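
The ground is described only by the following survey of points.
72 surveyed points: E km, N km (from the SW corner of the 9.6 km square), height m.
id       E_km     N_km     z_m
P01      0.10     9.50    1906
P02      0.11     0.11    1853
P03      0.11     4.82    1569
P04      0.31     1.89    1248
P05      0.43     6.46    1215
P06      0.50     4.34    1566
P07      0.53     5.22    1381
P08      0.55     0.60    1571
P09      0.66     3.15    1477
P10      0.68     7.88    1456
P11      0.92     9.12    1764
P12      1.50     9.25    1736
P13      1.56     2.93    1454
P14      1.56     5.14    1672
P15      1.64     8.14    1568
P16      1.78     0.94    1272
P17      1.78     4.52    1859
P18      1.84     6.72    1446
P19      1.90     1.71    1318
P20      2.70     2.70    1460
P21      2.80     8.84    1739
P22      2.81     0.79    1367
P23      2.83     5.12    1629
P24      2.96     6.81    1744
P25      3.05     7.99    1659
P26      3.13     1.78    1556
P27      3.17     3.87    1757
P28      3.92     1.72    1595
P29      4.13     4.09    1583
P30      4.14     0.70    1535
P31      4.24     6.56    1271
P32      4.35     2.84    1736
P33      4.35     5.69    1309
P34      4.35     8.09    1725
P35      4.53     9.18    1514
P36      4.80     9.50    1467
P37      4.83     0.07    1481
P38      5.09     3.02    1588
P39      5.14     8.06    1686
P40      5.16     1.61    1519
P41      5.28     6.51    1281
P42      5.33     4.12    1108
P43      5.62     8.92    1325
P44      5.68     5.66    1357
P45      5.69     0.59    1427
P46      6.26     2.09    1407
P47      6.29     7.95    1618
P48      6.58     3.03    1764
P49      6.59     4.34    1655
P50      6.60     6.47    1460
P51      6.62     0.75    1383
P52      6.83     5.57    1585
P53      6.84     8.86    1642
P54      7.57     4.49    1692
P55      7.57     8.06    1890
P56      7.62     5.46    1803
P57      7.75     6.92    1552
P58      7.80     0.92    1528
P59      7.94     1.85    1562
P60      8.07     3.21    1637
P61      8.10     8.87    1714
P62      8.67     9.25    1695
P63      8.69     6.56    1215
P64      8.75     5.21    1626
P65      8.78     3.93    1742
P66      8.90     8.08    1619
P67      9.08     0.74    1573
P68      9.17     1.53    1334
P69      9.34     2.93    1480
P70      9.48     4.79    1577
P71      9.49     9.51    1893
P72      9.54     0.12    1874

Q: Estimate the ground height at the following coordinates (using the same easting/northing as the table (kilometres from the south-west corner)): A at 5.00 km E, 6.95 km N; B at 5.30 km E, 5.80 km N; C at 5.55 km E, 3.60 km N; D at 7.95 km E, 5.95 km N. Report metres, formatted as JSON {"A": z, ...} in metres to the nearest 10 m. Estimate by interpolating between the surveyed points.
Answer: {"A": 1400, "B": 1390, "C": 1460, "D": 1620}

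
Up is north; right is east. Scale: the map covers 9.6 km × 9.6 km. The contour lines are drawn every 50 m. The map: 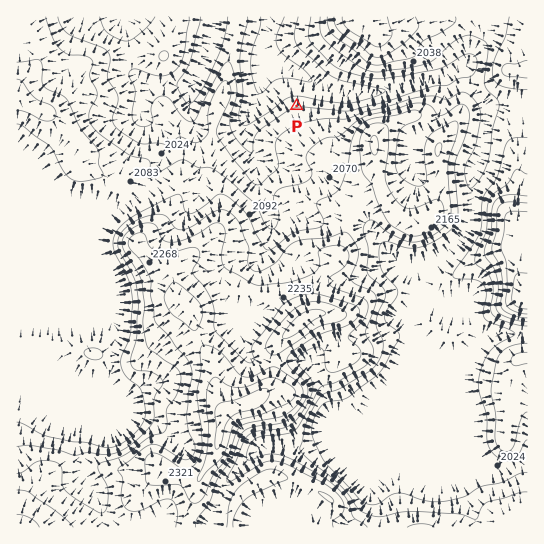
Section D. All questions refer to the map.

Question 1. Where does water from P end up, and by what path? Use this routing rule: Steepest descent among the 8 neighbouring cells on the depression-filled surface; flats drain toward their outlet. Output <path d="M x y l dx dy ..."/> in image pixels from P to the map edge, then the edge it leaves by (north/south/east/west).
<path d="M297 106l0-33-15-8-3 0 0-3-9-13 0-3-3-4 0-9 7-16"/>
exit: north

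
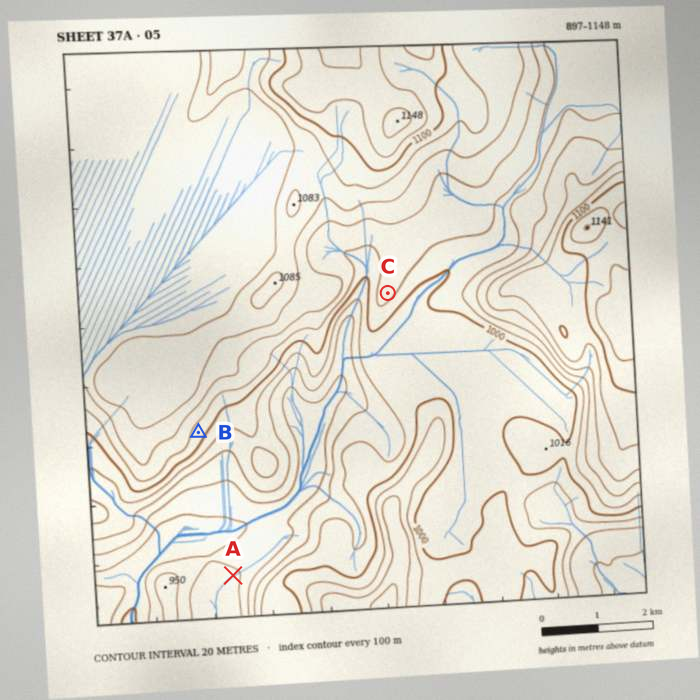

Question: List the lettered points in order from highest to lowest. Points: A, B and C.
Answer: C B A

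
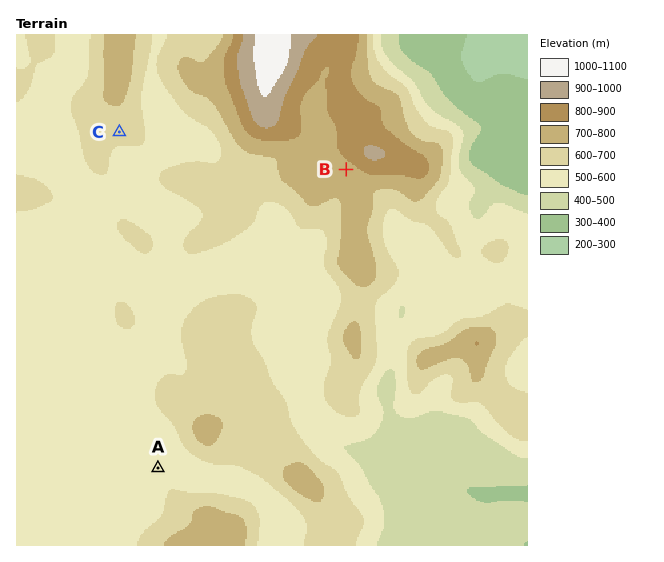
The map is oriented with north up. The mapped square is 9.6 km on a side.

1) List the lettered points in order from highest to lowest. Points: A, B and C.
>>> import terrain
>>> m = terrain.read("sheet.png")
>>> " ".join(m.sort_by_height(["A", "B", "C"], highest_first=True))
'B C A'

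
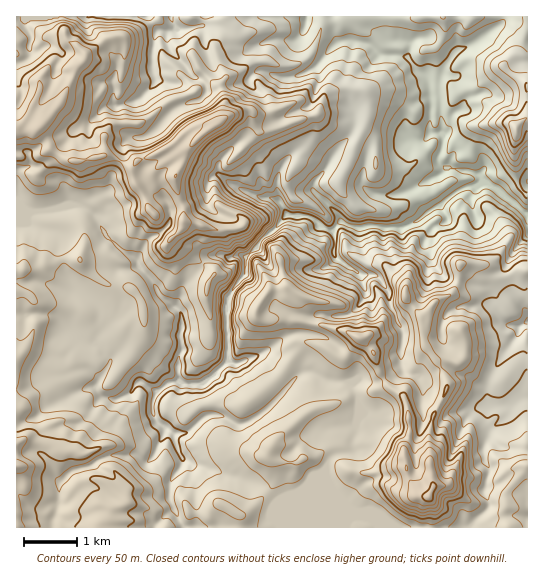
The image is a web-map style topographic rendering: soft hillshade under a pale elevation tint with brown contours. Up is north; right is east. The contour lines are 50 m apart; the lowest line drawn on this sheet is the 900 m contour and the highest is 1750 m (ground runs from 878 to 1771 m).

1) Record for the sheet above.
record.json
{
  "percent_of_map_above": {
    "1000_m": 94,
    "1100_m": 86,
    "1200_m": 76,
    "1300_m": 62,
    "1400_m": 32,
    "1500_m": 12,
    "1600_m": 3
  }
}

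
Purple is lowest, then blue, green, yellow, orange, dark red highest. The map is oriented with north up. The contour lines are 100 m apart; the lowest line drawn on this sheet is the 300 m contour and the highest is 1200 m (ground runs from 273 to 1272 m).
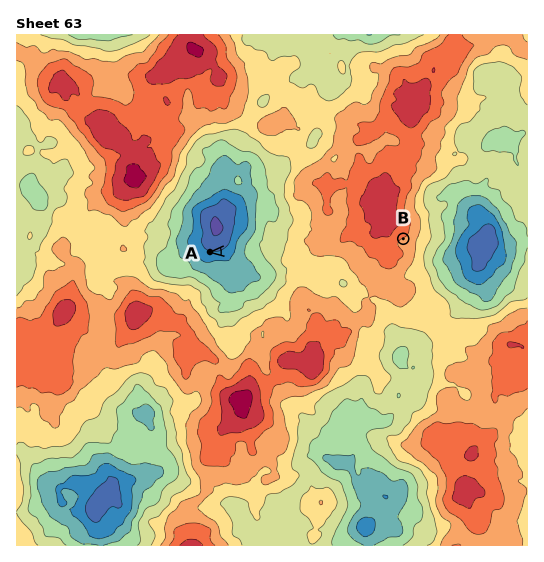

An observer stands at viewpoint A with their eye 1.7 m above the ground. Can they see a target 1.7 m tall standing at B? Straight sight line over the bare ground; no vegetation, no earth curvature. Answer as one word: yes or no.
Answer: no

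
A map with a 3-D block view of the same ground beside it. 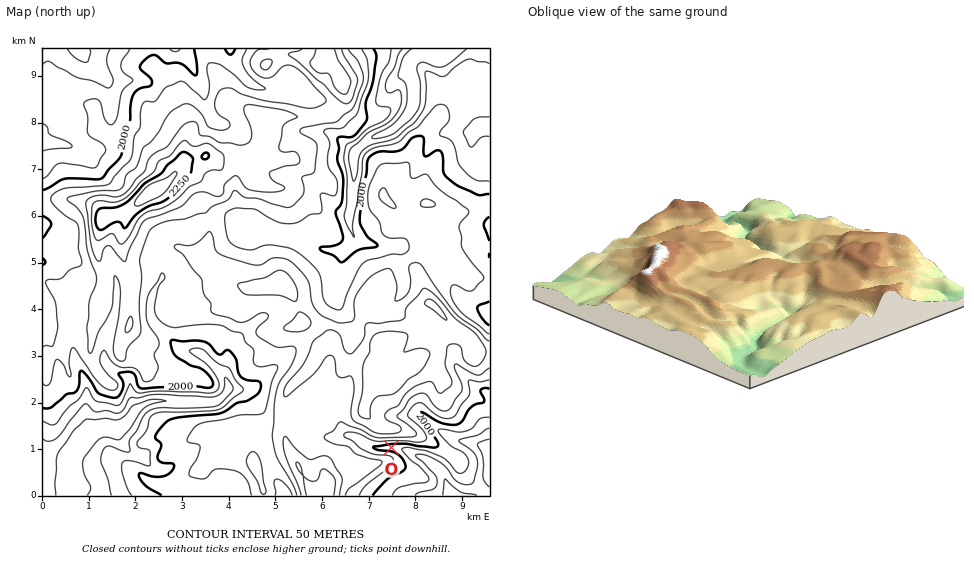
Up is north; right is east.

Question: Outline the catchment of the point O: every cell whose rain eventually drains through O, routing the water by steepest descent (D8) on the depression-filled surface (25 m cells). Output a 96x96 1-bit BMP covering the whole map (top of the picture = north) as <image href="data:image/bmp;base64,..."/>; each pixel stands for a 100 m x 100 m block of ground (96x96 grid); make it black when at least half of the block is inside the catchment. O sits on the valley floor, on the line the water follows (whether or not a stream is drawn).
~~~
<image width="96" height="96" href="data:image/bmp;base64,Qk2+BAAAAAAAAD4AAAAoAAAAYAAAAGAAAAABAAEAAAAAAIAEAAATCwAAEwsAAAIAAAAAAAAA////AAAAAAAAAAAAAAAAAAAAAAAAAAAAAAAAOAAAAAAAAAAAAAAAeAAAAAAAAAAAAAAA/gAAAAAAAAAAAAAA/4AAAAAAAAAAAAAB//AAAAAAAAAAAAAB//wAAAAAAAAAAAAD//+AAAAAAAAAAAAD///gAAAAAAAAAAAH///gAAAAAAAAAAAH///gAAAAAAAAAAAP///gAAAAAAAAAAAP///gAAAAAAAAAAAP///gAAAAAAAAAAAP///AAAAAAAAAAAAP//8AAAAAAAAAAAAP//wAAAAAAAAAAAAP//gAAAAAAAAAAAAP//gAAAAAAAAAAAAP//gAAAAAAAAAAAAP//gAAAAAAAAAAAAP//wAAAAAAAAAAAAH//wAAAAAAAAAAAAH//wAAAAAAAAAAAAD//wAAAAAAAAAAAAB//wAAAAAAAAAAAAA//wAAAAAAAAAAAAAf/wAAAAAAAAAAAAAP4AAAAAAAAAAAAAAPwAAAAAAAAAAAAAAHwAAAAAAAAAAAAAADgAAAAAAAAAAAAAABAAAAAAAAAAAAAAAAAAAAAAAAAAAAAAAAAAAAAAAAAAAAAAAAAAAAAAAAAAAAAAAAAAAAAAAAAAAAAAAAAAAAAAAAAAAAAAAAAAAAAAAAAAAAAAAAAAAAAAAAAAAAAAAAAAAAAAAAAAAAAAAAAAAAAAAAAAAAAAAAAAAAAAAAAAAAAAAAAAAAAAAAAAAAAAAAAAAAAAAAAAAAAAAAAAAAAAAAAAAAAAAAAAAAAAAAAAAAAAAAAAAAAAAAAAAAAAAAAAAAAAAAAAAAAAAAAAAAAAAAAAAAAAAAAAAAAAAAAAAAAAAAAAAAAAAAAAAAAAAAAAAAAAAAAAAAAAAAAAAAAAAAAAAAAAAAAAAAAAAAAAAAAAAAAAAAAAAAAAAAAAAAAAAAAAAAAAAAAAAAAAAAAAAAAAAAAAAAAAAAAAAAAAAAAAAAAAAAAAAAAAAAAAAAAAAAAAAAAAAAAAAAAAAAAAAAAAAAAAAAAAAAAAAAAAAAAAAAAAAAAAAAAAAAAAAAAAAAAAAAAAAAAAAAAAAAAAAAAAAAAAAAAAAAAAAAAAAAAAAAAAAAAAAAAAAAAAAAAAAAAAAAAAAAAAAAAAAAAAAAAAAAAAAAAAAAAAAAAAAAAAAAAAAAAAAAAAAAAAAAAAAAAAAAAAAAAAAAAAAAAAAAAAAAAAAAAAAAAAAAAAAAAAAAAAAAAAAAAAAAAAAAAAAAAAAAAAAAAAAAAAAAAAAAAAAAAAAAAAAAAAAAAAAAAAAAAAAAAAAAAAAAAAAAAAAAAAAAAAAAAAAAAAAAAAAAAAAAAAAAAAAAAAAAAAAAAAAAAAAAAAAAAAAAAAAAAAAAAAAAAAAAAAAAAAAAAAAAAAAAAAAAAAAAAAAAAAAAAAAAAAAAAAAAAAAAAAAAAAAAAAAAAAAAAAAAAAAAAAAAAAAAAAAAAAAAAAAAAAAAAAAAAAAAAAAAAAAAAAAAAAAAAAAAAAAAAAAAAAAAAAAAAAAAAAAAAAAAAAAAAAAAAAAAAAAAAA="/>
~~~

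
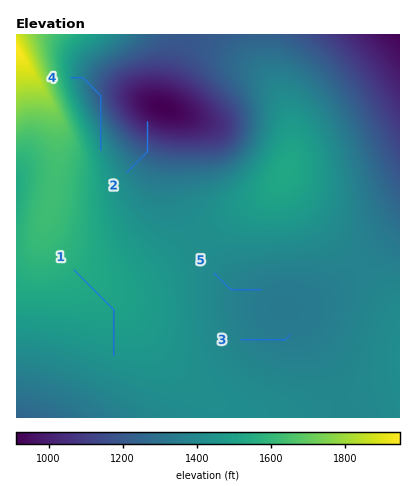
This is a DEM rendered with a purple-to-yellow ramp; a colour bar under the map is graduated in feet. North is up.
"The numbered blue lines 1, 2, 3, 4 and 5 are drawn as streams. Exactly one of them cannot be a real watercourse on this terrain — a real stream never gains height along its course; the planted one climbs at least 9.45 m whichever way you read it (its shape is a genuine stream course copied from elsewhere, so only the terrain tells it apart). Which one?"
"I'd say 4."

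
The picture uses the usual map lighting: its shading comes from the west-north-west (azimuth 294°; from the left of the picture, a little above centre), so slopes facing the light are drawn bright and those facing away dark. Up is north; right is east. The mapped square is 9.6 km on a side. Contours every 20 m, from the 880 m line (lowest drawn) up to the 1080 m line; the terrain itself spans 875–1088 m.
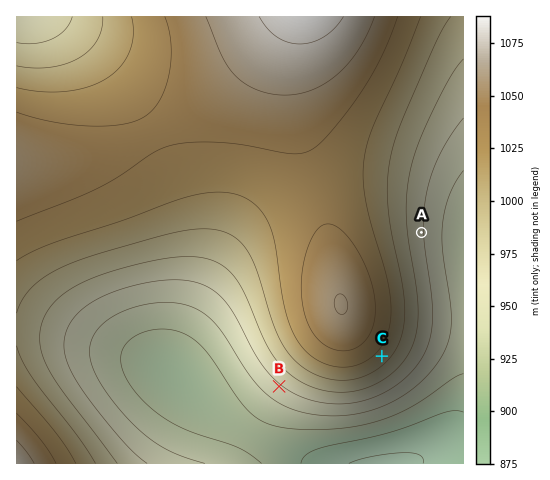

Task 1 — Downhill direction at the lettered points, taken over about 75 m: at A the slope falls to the E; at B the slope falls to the SW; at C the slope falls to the SE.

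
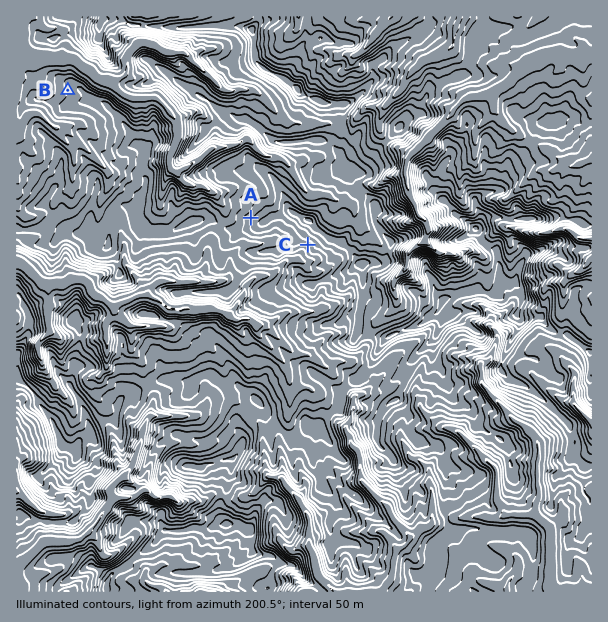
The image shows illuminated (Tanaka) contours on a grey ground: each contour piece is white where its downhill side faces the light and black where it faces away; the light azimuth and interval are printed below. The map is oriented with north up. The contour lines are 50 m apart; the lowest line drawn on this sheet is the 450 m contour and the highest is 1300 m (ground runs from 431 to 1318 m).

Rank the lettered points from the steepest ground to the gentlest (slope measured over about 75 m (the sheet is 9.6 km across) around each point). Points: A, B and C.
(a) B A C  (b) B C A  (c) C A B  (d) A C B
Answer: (c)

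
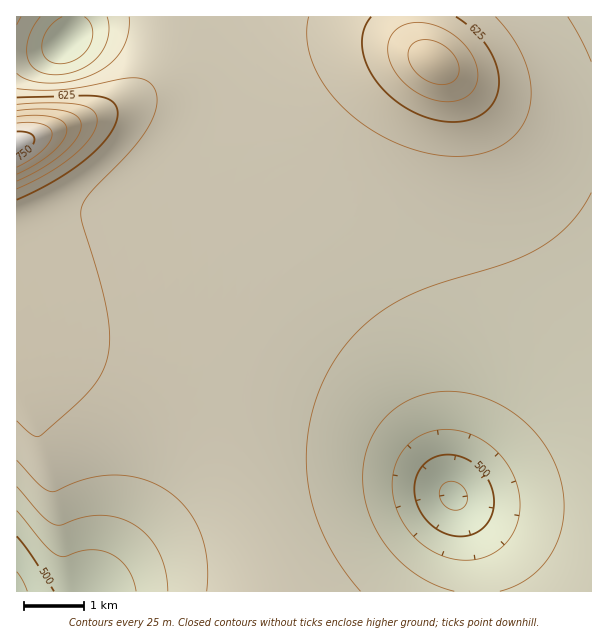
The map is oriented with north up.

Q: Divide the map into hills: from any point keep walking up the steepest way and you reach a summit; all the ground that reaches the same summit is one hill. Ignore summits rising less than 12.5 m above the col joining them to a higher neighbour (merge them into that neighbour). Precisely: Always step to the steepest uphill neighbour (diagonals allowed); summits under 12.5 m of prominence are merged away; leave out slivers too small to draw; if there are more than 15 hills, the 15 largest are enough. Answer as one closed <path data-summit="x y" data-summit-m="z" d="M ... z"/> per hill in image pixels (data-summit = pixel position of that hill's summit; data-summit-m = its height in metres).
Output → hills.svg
<path data-summit="17 144" data-summit-m="765" d="M207 16l-133 0-2 17-4 6-6 5-18 6-28 3 0 538 575 1 0-88-93 1-28-3-18-7-10-25-22-90-18-45-12-21-23-32-73-82-41-56-15-30-12-45z"/><path data-summit="434 62" data-summit-m="693" d="M591 16l-383 1 18 52 12 45 15 30 41 56 73 82 23 32 12 21 18 45 25 99 7 16 12 5 34 5 94-2z"/><path data-summit="17 17" data-summit-m="579" d="M72 16l-55 0-1 35 28-1 18-6 6-5 4-6z"/>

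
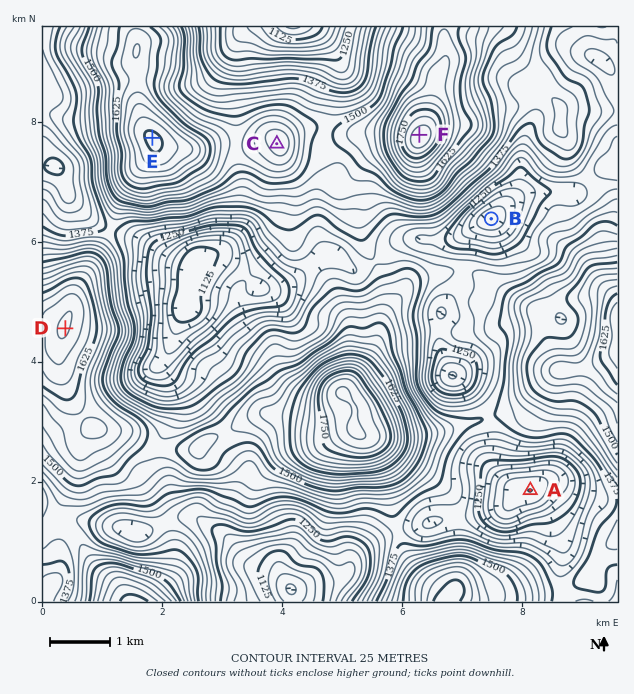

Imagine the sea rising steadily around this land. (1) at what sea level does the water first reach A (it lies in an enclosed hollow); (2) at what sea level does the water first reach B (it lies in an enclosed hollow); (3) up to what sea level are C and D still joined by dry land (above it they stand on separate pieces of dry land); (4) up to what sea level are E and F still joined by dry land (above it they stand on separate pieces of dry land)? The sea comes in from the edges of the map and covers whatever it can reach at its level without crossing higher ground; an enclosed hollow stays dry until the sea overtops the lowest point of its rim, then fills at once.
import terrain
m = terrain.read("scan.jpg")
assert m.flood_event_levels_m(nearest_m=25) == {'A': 1350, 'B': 1275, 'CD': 1375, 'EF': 1500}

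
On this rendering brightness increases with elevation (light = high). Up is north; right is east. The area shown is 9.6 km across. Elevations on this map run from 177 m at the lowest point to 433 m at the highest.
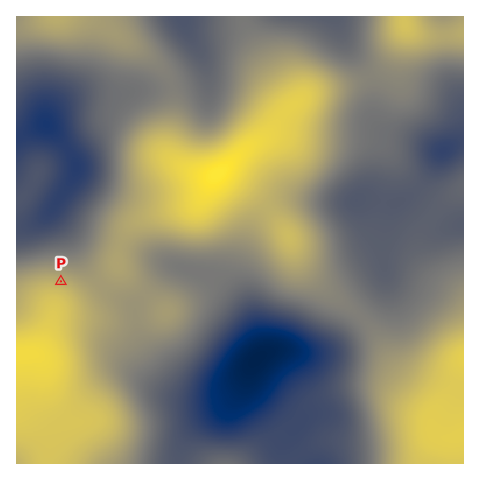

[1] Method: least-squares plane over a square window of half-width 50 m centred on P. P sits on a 6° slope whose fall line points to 16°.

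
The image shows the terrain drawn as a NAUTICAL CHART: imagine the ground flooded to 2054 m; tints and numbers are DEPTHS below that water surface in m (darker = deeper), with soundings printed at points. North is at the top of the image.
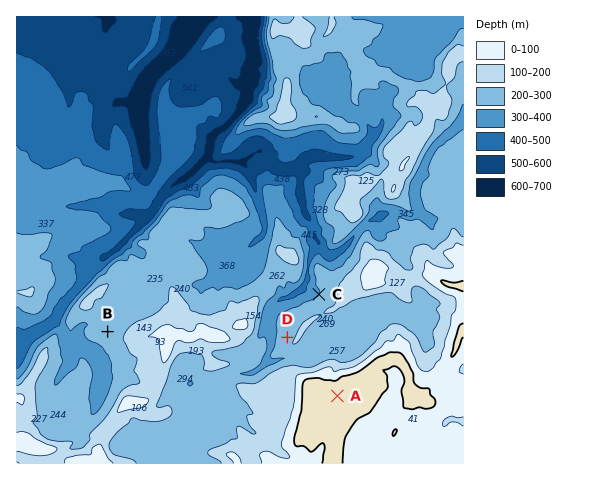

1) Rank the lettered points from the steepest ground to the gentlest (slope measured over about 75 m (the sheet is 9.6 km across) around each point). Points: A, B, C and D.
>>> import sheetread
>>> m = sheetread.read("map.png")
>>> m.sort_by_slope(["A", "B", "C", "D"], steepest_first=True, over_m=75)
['C', 'D', 'B', 'A']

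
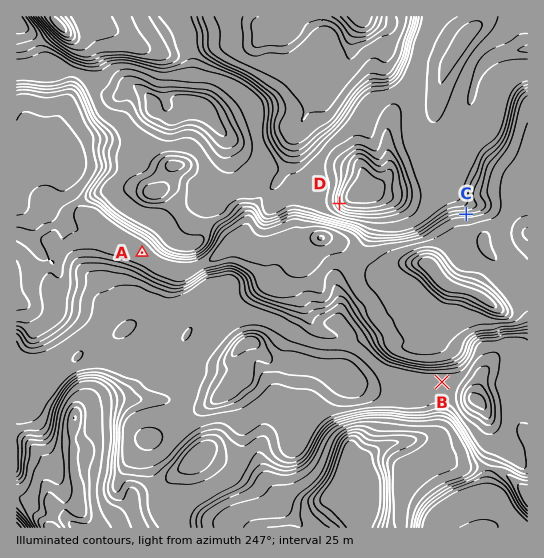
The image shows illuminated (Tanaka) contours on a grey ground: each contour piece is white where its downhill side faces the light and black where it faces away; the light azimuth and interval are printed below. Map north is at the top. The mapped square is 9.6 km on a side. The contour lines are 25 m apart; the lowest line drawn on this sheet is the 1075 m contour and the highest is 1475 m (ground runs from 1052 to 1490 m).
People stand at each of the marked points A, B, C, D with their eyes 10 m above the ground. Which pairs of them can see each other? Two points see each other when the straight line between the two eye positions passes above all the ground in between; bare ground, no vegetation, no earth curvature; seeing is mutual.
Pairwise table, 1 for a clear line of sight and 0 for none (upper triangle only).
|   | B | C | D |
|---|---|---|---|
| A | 0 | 0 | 0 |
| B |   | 1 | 1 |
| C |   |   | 0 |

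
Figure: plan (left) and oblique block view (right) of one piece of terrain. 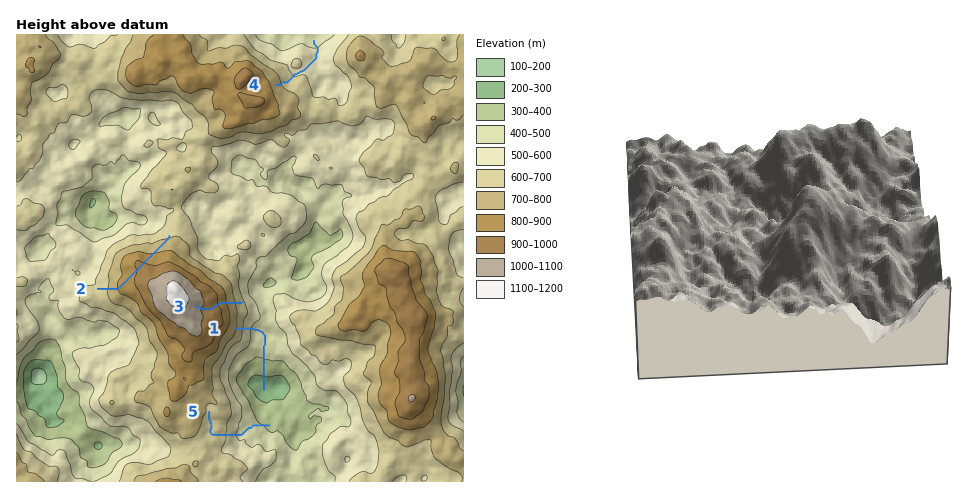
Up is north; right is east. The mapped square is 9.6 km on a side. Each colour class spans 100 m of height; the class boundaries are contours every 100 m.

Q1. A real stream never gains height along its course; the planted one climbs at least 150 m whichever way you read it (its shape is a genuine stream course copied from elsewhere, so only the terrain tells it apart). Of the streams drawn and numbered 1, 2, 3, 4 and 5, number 2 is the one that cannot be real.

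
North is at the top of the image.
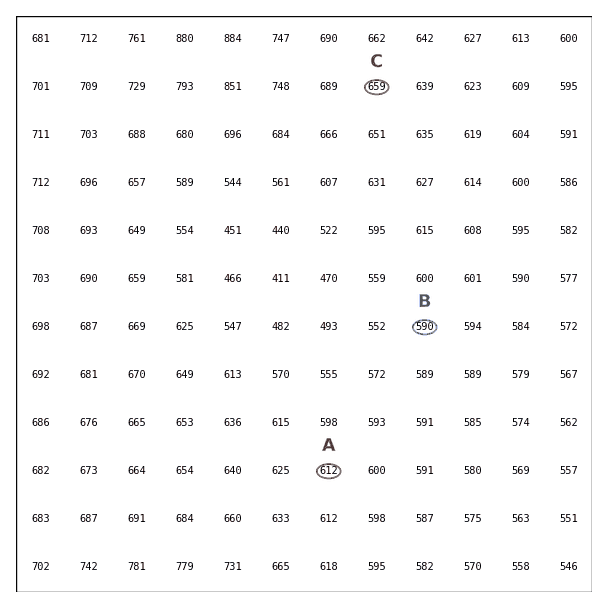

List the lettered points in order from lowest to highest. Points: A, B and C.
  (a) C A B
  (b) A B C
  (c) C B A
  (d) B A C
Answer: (d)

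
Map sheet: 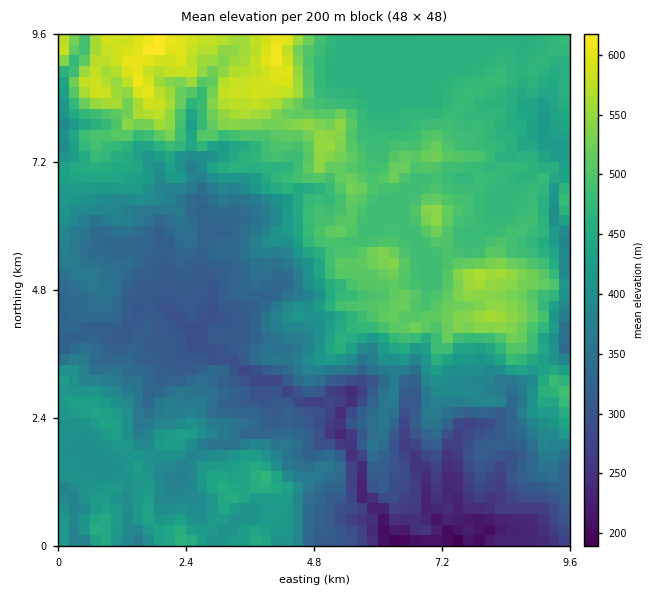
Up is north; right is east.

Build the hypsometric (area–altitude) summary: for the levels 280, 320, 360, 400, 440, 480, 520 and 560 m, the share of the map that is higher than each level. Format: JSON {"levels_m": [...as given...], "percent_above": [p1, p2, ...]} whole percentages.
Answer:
{"levels_m": [280, 320, 360, 400, 440, 480, 520, 560], "percent_above": [94, 83, 68, 58, 44, 26, 11, 5]}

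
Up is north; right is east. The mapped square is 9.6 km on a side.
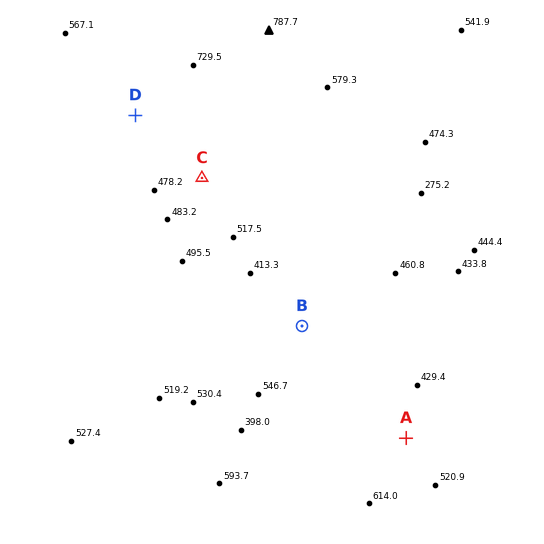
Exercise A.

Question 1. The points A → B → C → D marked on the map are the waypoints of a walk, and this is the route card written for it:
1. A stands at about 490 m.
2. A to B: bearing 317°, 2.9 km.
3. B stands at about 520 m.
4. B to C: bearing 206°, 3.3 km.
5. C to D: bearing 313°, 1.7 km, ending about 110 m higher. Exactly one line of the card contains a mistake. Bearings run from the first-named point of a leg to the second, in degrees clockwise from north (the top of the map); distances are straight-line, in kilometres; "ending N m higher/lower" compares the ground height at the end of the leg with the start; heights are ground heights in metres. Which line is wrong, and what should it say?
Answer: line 4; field bearing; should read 326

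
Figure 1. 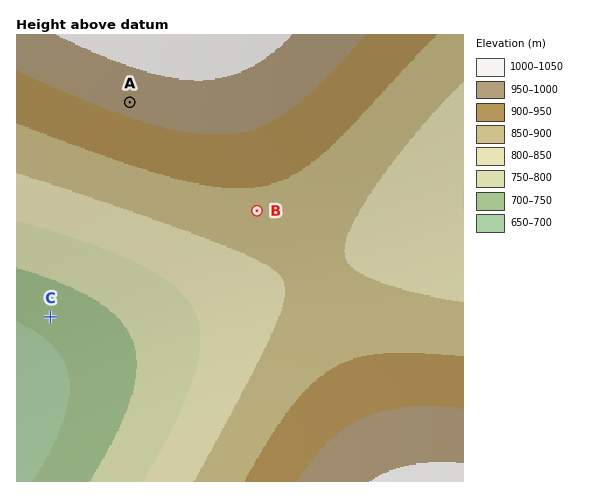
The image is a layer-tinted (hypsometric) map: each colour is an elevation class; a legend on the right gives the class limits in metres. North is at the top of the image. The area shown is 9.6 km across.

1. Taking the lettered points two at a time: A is higher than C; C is lower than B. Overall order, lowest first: C B A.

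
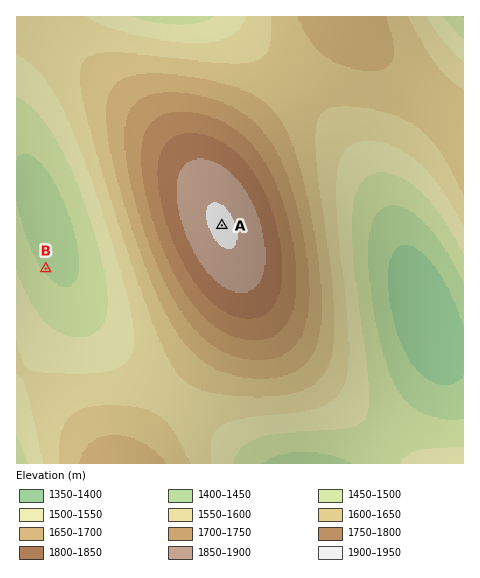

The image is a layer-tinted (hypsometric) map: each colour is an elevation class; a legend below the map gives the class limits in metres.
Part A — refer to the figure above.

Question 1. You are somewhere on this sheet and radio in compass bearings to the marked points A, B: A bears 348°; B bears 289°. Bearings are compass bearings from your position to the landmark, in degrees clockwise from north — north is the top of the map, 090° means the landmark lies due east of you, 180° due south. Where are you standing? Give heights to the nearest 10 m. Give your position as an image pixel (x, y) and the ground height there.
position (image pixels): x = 246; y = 337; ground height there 1760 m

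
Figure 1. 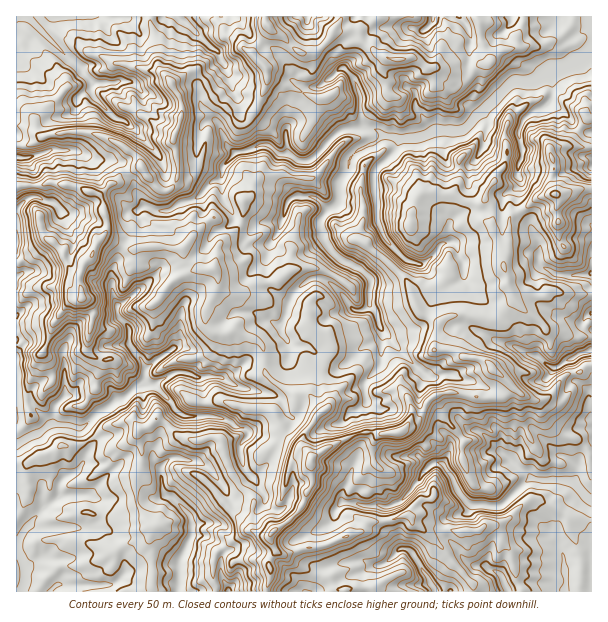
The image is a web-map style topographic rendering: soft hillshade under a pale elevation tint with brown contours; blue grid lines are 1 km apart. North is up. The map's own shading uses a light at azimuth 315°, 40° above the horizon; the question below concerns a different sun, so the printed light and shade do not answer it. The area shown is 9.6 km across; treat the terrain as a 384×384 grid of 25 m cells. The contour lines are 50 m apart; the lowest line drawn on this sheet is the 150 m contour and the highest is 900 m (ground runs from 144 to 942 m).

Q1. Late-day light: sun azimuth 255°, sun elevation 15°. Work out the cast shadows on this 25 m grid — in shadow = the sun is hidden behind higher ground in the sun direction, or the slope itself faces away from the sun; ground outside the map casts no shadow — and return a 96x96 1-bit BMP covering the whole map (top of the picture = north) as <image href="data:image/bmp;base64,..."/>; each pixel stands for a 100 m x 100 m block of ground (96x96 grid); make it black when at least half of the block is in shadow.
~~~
<image width="96" height="96" href="data:image/bmp;base64,Qk2+BAAAAAAAAD4AAAAoAAAAYAAAAGAAAAABAAEAAAAAAIAEAAATCwAAEwsAAAIAAAAAAAAA////AAAAAAAAAADgMDwAAPwBxwAAAAHwcD8AAfwD74AAAAHwYD/AADwfyAAAAAHwaB/AAHg/zgAAAEHwYD/wOHg/HwAAAAHwQB/wBvB+HwAAAAHwAA8AB+DgHwAAAAB4AB8AB8HAH4AAAAB4AB/AgwGCP4AAAAA8AB/gggYCf4AAAAA8AB/wPA4AfwAAAAA8AAf8AB/7/wAAAAA8ABP+GD/z3gAAAAD8AAH//g//zAAAAABwAID//wP/ABAQAAfgAMz/w4P8wAAQAAGAIcR/xcPw8oASAAGAYYR/wePh+gACAAOAxwR/wPPv/gABAAOBxwR/4fvP/gAAAAeHjgA/5/+f/AAAAAecDgB/7/+f8BgAAAYAHgB/7/+f8OAAAAYAHAB/7/+/8eAAAAQAHgDn7G+f4cEA4AAAPwDxwH2fg4MA4AAAPwD8AH8/lg8AAAA8/gB+CH/9BA0IAAh/+Aw/CD/zAA4YCAz/gAwfiD/6AI82HAz4ABgP4D/wAB8GDw3gABgP8DfAIF8HA4HCHgAH8HIAB/8Dg6GOPgAD4HhgD/8Dg7gOfAAB4PzwH/8Dg3wfYAAA8PwAP/8DgHwIAAAIeHgAf/kDgH4AAAAMGHAA//wDgH8AAAAEGMAB//4HhP+AAAADGYAP//8Hj/jAABADmwA///8Hz/DgADgHjAIP/3MDz/DwAHgHnAACAAMDz/DwAHgHvAAAAG8Bh/hwAMAHPAAAAP8Bh/BwAYAH+AAAAf8Ah/BwAAgf+AAAA+cAB+BwABw38AAABwcAD/DwABwP8AAADAcAH/hwADwfcAAAEAAAH/wgAA4++AAAGh8AH/4APAc9+AAAPv8AH/4APgED+HgAP/8AH+AAPwAP8PhgP+MAD+MAf8E/wfhgP4MAh+AAP8H/g/jgPwcAx+AEP+H+D8zAPw8Ax/AHP+H8Hw7APw8Dw/gDv+P4HwcAPx8DwfwD33H4PgAAPh8Pwf4B53nwPBEAvh8Pgf8Au7n2PDAAvB8Pwf/Cezn8PAAAgD8Pwf/jeDz+PAAAgD+fgf/wcz3+PAAAgB/MA/5wYP/+PAAB0A/AA/w2YP+eOAAh8AMAH/i/4P4eeAAweD9g/nHf4AA/OAMw+B/y/gPf8AA/Oh84/D/kfAff8GffuB+4eD/lAAff+H/PvD+4PD8BgA/f/n/vzn8cPH8AAB+f//zn5iIePH8AAD8f/+jz4gAOPH8AAP4/8Yx94AAGPH8AA/4f8Rx/8AACeP8AP/wf8Zw/gAAAPPwNJ/Af8Pg/gJAAPjgBx8AP4OADwDAwP4EB5wQP4PADwHB4P8EB7g0P+HADwPD4F4EA/Ewf+HAD4PD+CIFg+Jwf+Djj4/A7AAEAfhA/+DhzweAbwAAAfgA/+D47w8AL4AAA+AB/+D4/g4AB8AAB8AD7+D4/AAHh8AABwAD78Hw/ABvx/AADgAj74Pg4Aj+w/AAHAwhDwOEYB78wBAAEAwhPggOAD/wzDwAAAwjuAgfAL/gzj4AAAgD8AB/gO/gzz4AAAAH4AD/iIfzg54AAAAHwAD/jgBzB94A="/>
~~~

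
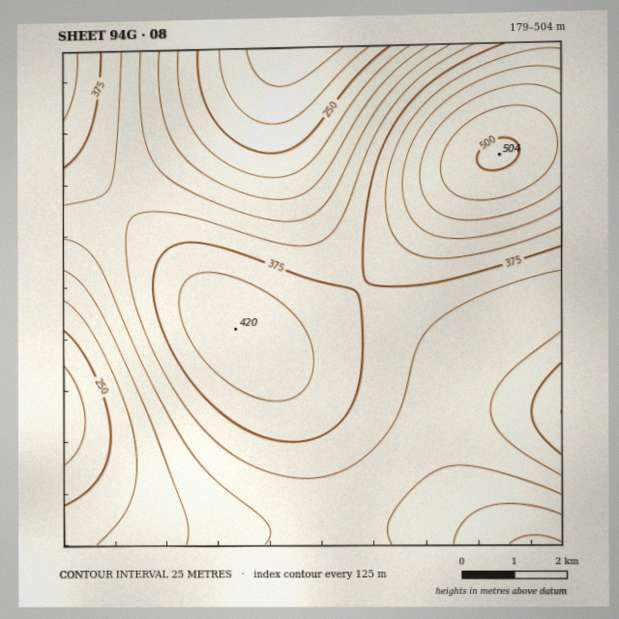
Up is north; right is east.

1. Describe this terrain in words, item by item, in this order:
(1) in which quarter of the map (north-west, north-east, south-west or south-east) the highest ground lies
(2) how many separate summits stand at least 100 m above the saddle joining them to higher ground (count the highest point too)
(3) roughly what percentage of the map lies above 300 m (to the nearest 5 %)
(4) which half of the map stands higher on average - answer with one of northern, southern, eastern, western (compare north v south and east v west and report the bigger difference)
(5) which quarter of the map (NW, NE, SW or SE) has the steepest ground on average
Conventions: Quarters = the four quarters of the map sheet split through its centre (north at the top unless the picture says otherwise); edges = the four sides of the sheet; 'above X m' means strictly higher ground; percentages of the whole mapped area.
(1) Look to the north-east quarter for the highest ground.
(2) Counting only tops that stand 100 m proud, the map has 1 summit.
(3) Ground above 300 m makes up about 80 % of the sheet.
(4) On average the eastern half of the map is the higher ground.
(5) Slopes are steepest in the north-east quarter.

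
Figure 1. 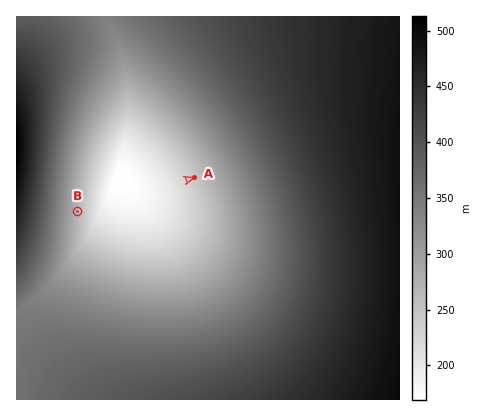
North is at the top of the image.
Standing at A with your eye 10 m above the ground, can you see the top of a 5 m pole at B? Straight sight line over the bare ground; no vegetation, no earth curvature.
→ yes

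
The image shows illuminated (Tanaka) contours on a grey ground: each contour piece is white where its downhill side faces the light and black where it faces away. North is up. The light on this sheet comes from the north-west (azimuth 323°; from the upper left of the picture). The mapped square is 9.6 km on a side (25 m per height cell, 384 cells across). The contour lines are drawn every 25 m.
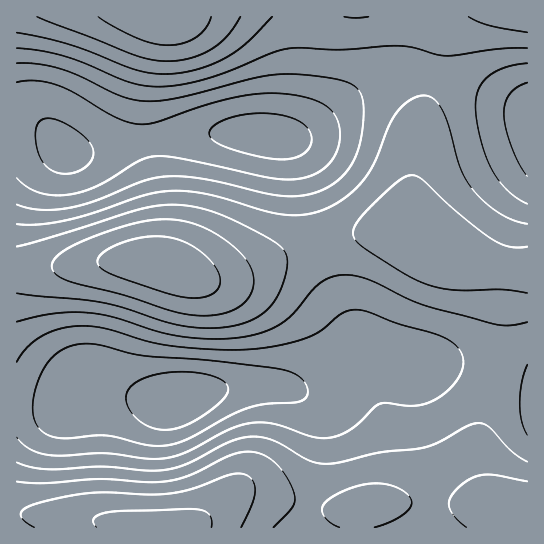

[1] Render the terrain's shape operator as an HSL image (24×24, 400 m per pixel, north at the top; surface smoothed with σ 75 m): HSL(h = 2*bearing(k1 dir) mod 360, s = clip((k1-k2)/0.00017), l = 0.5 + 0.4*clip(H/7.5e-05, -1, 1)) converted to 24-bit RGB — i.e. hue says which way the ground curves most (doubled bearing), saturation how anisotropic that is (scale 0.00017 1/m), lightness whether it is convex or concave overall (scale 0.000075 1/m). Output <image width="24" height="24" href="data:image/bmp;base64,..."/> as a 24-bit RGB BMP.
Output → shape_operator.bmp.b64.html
<image width="24" height="24" href="data:image/bmp;base64,Qk32BgAAAAAAADYAAAAoAAAAGAAAABgAAAABABgAAAAAAMAGAAATCwAAEwsAAAAAAAAAAAAAzNT/zNP/zNT/zNr/zN//zd/+0NT749L5+M758avhzn7JU1GqMmGpOWTHgn/OwrDaxLfbl5nQaH7HVWjAaGe/jobNpKbkvMT3lcr4o8D6wcz309r1wtLvlK/ndG7kvm3t/JDw/bfk7bXcn5DMQIPWJX7jYYTarKbazb3gt6bYgXTOWlbEZnC6hqnDltHbl9juKsmtO5yrZo6ioKuEk618XZOOPD+DdCys617m+9Dt9dbr5trvd5LgIWriNmTIf3yzvZq8vY++mGu4eliwdnWhg7WTcNKJRtqRGlokFzIbPkskj48lnKYhTWknHDIpICtBfE+Z4rjN8tnh8Nvqp4bRQjWjQTpydVhdn39doHVmkWKJhl2UmHuKqrt+i9NYObMmJT8bEyIRIywTeX8Yo6wQU2sVDyYNDiUYHUEjpLhK5cSQ5ZmJyDtscCdbTik7aVM3l5Q8jJRNb3RgcGF8m3d6yLWA19hkhakwUVc7HSslJT0meYUyv7Qih4UbHCcMDykKEC4FKEIAoaQAuncAgigOVRUcWCgng3Y+ka9EbaBNUXliVWNwjm5wy6B74LR4wZxKfGBXNkZNMk5LbnVHtH8xolgZOycNJSkKHTECIDMAKTMAREMASTcKUTgicWdIh6Zjjbpya6ZiTnJjRVdacGhawZJg4qh10I9lnGRPT0JDLjs0T0oxh0UioiYLdxoJNyALJisIHjIBJkUANFoDN2EXMnU1TaFsdraDlLKGk5ZsXldNPkE4VVk7qpg/26pX15Rcrlg1XDgvKyQcKCEVTSsXiCMVrRocqDs4l5BWUrNAKMguIsJCIrZhJbZ7NbuGW6l3mI9mj05EZzUxSDsrTVgtgJMzzro61ZBDvjMxiCk2TiQoNichRzkteE9Hq3KEv6nIx9LfyeXqsOjqg+PhT9jPMb2nOI1yR2hJbEc7fisofDApblU5XXg+Y5c/pK9Mv3hL0Viv2ka8yD/IfEynVmelb6C+oMrb1uny1+n01ub11uP1qr3ldpDHU3CXRVNeRDc5Ui4wdzQ3mFJLnJRwbqp6ZLCJdKGYsHGjsoLt06T62r39zsH8vcL6wdj50ez50/D41uz11OHxtrXkrI7XqGbJmkavdj6CXjlnZERthGOMlZ2rrcfFo9LThL3SbZDPem3YhYv6zsr/1cz/1cz/0Mz/z9P80+D41ebyudDgoKfLn4PDrmbLu1XVuknZoz7VfT/JYlfAgpzHrtDZxeLluNnkjrjfY5DjXXvuS6Hvd6X2rLT61c/83dH64NX24drxzMXhsqfKnom5km25kV7Hm13aqGTpq2vvoXXqk4nfo7ratNzet97bps3UgavLVpbQP5ngJaeSJ6GaPYidYmOlvIO+0p/A16/G0a3HxZ3HqojAi3TAcmPIb1rWhFrjoWXqtHzmuZnXrrDHpcauksCYgq6Pb5+UU6CYN6aUIl8qEjUXESQPKTUYbW4or6A4wathup+EspCbqYmwjXmuaGCsVEmoYTymjTq1xE/AxnibxqCNxcSAn7hnfaFZaItYVIZOOX49QVAvGiESGyMQHigLNEcKZo8LhLUWjrEvlJxJjn1VgmNTa0tHTzY+Pyg3Tio9gThGwl5J1qJu1cBzu8FihaJVa4pVaINTYHRHYEJJQSsxLSYeMTkZRmYRWpEEXZUAU3gGTFwNUE8RTD4SPCsQJhsNIhsRIx4VW08xspJK1rt+28mTyMKGlqZxbYxlbHtlcWJbazteZDFZXDdNZ1c/go0riaMQb4cBP0wAKzIBLjADLioFKyQIJyIMISMQIDMZM2kubLBOwcyN2tCoz76drqaEgYlubG5kaVFfSCkzUCk5YDM/ek49oHcytY4an4ULamMHNzsHJCsIKC8NOkAZQ0wnM1ctJm04I5JGM7pMhcJszMiO0K2IvY5rknBTZFFDTTQzKhoUMCAZSTMlb1AwnWgxxXUr0H8pto4zg5A9QHs4NnhRQH5uTomBUJR+PJ9qJ6JSJaA9TaY4s7pLzJJPzmw6oE4vYzYmOiIaQCIhPzEoUEw1b21GlYVcs5F/yKahy7i1rMTEer/IRbDQNZXNTYa+bJCrap+LRpdULoMxO3ordYk3rYA5xlQuszAmgyMmViAjjkihZ1acYXqnb6C5jLbMt8ne3ODv3d3u3N7vsMLjYpnZMHXSPWDAbGivmYSgj5R4WodVP3pAT3hEh3pVsUxQx0BtxjeIsT2fppnyqav4usb6xtr7zuT9z+P80tv52tb15tjz0bvke3LEPFarN1CiV1KypYO6upi8lZKqbJqkV5GcYnWVmGyqv3TIwIHbsYzo"/>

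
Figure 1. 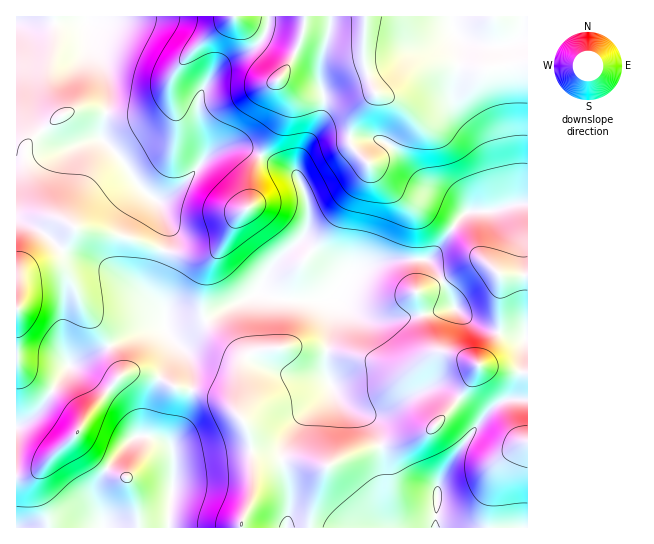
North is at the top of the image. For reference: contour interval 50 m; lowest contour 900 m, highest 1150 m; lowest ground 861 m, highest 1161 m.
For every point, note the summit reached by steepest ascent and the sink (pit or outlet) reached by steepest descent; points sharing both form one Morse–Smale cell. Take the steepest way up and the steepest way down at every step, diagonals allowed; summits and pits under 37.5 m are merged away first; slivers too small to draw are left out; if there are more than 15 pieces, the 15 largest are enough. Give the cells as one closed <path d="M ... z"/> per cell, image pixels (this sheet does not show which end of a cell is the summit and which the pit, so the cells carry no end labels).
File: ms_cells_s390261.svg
<path d="M527 16l-222 1-5 26-11 22-10 14 0 6 6 16-1 12-23 42 26 13 12 10 9 27 0 21-5 12-30 27-13 25-23 16 0 19 4 17 6 11 8 8 28 12 15 3 20 0 9 4-2-22 8-43-2-18 24 16 18 7 38-3 44-10-8-20-19-28 11-10 26-36 6-2 23 0 20-7 14-1z"/><path d="M527 204l-13 0-20 7-23 0-6 2-26 36-11 10 19 28 7 21-43 9-38 3-18-7-21-16-3 1 2 7 0 10-8 43 2 19 9 18 11 12 18 9 8 9 8 20 25-4 24-10 27-30 22-36 49 8z"/><path d="M241 301l-14 6-33 20-16 5-10 1 4 6 13 12 7 15 0 24-3 12-6 20-11 20 1 43-4 24 1 19 71 0 11-30 3-27 8-7 14-4 25 0 25 7 27-14 27-7-8-21-8-9-18-9-11-12-5-12-6-6-42-4-24-9-12-11-6-11-4-17 0-19z"/><path d="M165 327l-10 0-20 6-64 31-28 42-14 14-13 7 1 101 85 0 1-5-7-20 0-14 13-24 18-22 10-7 10 0 19 7 6 6 0-7 11-20 6-20 3-12 0-24-7-15-13-12z"/><path d="M267 16l-180 1 2 24 15 25 4 13 0 26-7 33 20 21 18 27 16 14 10-1 16-12 23-28 1-14-6-23 1-27 11-18 10-12 26-13 14-11 7-15z"/><path d="M78 228l-6 3-13 21-28 15-11 11-1 25-3 6 1 118 12-7 14-14 28-42 64-31 20-6 10-1-1-13-12-18 0-14 11-31-36-13z"/><path d="M17 56l0 252 4-33 10-8 28-15 16-24 52 9 36 14 4-12 0-16-7-18-21-19-18-27-16-18-7-2-25 8-11 0-9-6-13-12-9-18-6-32z"/><path d="M262 156l-6 9-4 13-1 25-16 18-11 21-9 10-10 4-14 0-28-5-11 30 0 14 12 18 1 14 4 5 9 0 16-5 33-20 28-12 5-5 13-25 32-31 3-8 0-21-9-27-12-10z"/><path d="M86 16l-70 1 0 38 9 24 6 32 9 18 13 12 9 6 11 0 18-7 12-1-2-6 7-28 0-26-4-13-15-25z"/><path d="M381 447l-27 6-27 14-25-7-25 0-14 4-8 7-3 27-11 24 0 5 161 1-9-6-6-13-3-14 0-30z"/><path d="M517 399l-12 1-12 7-46 60-10 20 0 41 91-1 0-126z"/><path d="M482 365l-5 2-20 34-27 30-24 10-25 5 4 57 6 15 6 7 6 3 32 0 2-41 6-13 12-19 38-48 12-7 23-1 0-25-2-2z"/><path d="M305 16l-36 0-1 10-7 15-14 11-26 13-10 12-12 22 0 23 6 23 1 12 11-6 17-4 9 1 18 7 23-42 1-12-6-16 0-6 10-14 11-22 4-13z"/><path d="M234 147l-17 4-10 5-26 31-16 12-8 2 10 22-2 28 26 5 14 0 10-4 9-10 11-21 14-15 3-28 8-23-13-6z"/><path d="M147 436l-10 0-8 5-20 24-12 20-1 18 7 25 66-1 0-18 4-24 0-30-2-8-5-4z"/>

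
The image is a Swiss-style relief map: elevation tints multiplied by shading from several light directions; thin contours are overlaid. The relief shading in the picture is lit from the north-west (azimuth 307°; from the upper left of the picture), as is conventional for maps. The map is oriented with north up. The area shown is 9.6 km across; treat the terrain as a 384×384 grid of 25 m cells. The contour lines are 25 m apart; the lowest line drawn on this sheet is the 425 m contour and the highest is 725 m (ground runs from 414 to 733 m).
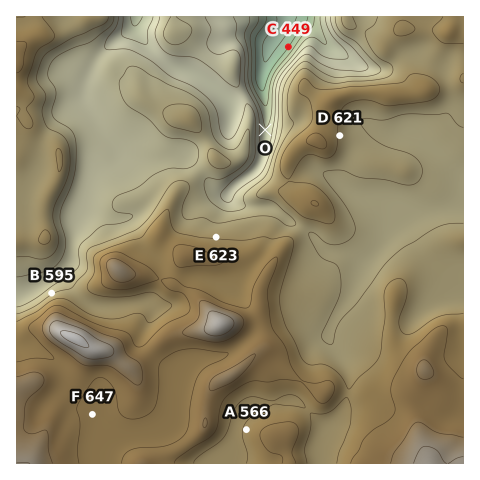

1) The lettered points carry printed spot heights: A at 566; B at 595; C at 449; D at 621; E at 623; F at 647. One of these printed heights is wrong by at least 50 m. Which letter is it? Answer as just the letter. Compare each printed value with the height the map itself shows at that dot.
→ A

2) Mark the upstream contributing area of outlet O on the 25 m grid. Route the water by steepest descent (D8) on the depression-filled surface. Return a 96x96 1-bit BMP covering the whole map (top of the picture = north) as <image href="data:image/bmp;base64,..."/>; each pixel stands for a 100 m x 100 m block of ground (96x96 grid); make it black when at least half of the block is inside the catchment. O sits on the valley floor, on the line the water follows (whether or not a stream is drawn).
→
<image width="96" height="96" href="data:image/bmp;base64,Qk2+BAAAAAAAAD4AAAAoAAAAYAAAAGAAAAABAAEAAAAAAIAEAAATCwAAEwsAAAIAAAAAAAAA////AAAAAAAAAAAAAAAAAAAAAAAAAAAAAAAAAAAAAAAAAAAAAAAAAAAAAAAAAAAAAAAAAAAAAAAAAAAAAAAAAAAAAAAAAAAAAAAAAAAAAAAAAAAAAAAAAAAAAAAAAAAAAAAAAAAAAAAAAAAAAAAAAAAAAAAAAAAAAAAAAAAAAAAAAAAAAAAAAAAAAAAAAAAAAAAAAAAAAAAAAAAAAAAAAAAAAAAAAAAAAAAAAAAAAAAAAAAAAAAAAAAAAAAAAAAAAAAAAAAAAAAAAAAAAAAAAAAAAAAAAAAAAAAAAAAAAAAAAAAAAAAAAAAAAAAAAAAAAAAAAAAAAAAAAAAAAAAAAAAAAAAAAAAAAAAAAAAAAAAAAAAAAAAAAAAAAAAAAAAAAAAAAAAAAAAAAAAAAAAAAAAAAAAAAAAAAAAAAAAAAAAAAAAAAAAAAAAAAAAAAAAAAAAAAAAAAAAAAAAAAAAAAAAAAAAAAAAAAAAAAAAAAAAAAAAAABwAAAAAAAAAAAAAAB/gAAAAAAAAAAAAAD/wAAAAAAAAAAAAAH/wAAAAAAAAAAAAAP/wAAAAAAAAAAAAAf/wAAAAAAAAAAAAB//wAAAAAAAAAAAAH//wAAAAAAAAAAAAP//4AAAAAAAAAAAAP//4AAAAAAAAAAAAP//8AAAAAAAAAAAAP//8AAAAAAAAAAAAH//+AAAAAAAAAAAAD//+AAAAAAAAAAAAD///AAAAAAAAAAAAH///gAAAAAAAAAAAP///gAAAAAAAAAAAf///wAAAAAAAAAAB////4AAAAAAAAAAB////8AAAAAAAAAAB////+AAAAAAAAAAB/////AAAAAAAAAAA/////AAAAAAAAAAA/////AAAAAAAAAAA/////gAAAAAAAAAAf////gAAAAAAAAAAf////AAAAAAAAAAAP///8AAAAAAAAAAAH///4AAAAAAAAAAAD///4AAAAAAAAAAAB///4AAAAAAAAAAAA///wAAAAAAAAAAAAf//wAAAAAAAAAAAAP//wAAAAAAAAAAAAH//wAAAAAAAAAAAAAD/4AAAAAAAAAAAAAD/4AAAAAAAAAAAAAB/8AAAAAAAAAAAAAB/8AAAAAAAAAAAAAB/4AAAAAAAAAAAAAB/wAAAAAAAAAAAAAA4AAAAAAAAAAAAAAAAAAAAAAAAAAAAAAAAAAAAAAAAAAAAAAAAAAAAAAAAAAAAAAAAAAAAAAAAAAAAAAAAAAAAAAAAAAAAAAAAAAAAAAAAAAAAAAAAAAAAAAAAAAAAAAAAAAAAAAAAAAAAAAAAAAAAAAAAAAAAAAAAAAAAAAAAAAAAAAAAAAAAAAAAAAAAAAAAAAAAAAAAAAAAAAAAAAAAAAAAAAAAAAAAAAAAAAAAAAAAAAAAAAAAAAAAAAAAAAAAAAAAAAAAAAAAAAAAAAAAAAAAAAAAAAAAAAAAAAAAAAAAAAAAAAAAAAAAAAAAAAAAAAAAAAAAAAAAAAAAAAAAAAAAAAAAAAAAAAAAAAAAAAAAAAAAAAAAAAAAAAAAAAAAAAAAAAA="/>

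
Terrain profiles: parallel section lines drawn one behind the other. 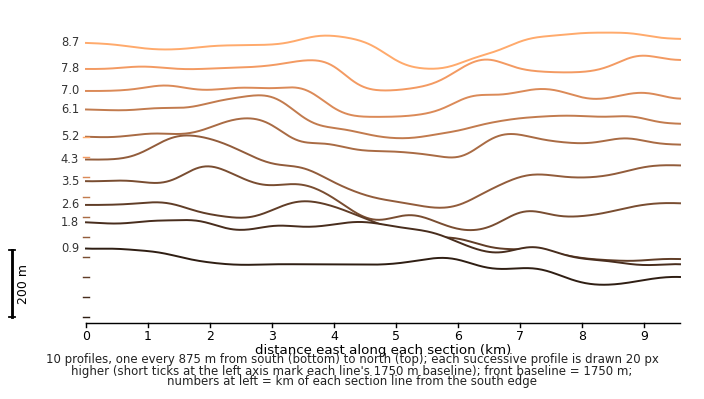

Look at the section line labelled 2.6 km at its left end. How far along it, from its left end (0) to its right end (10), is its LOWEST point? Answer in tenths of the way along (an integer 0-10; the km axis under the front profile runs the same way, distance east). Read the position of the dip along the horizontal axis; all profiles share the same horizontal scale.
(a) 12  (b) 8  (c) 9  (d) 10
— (c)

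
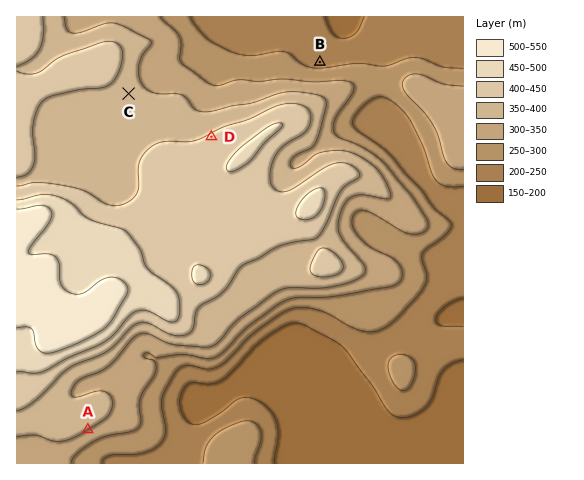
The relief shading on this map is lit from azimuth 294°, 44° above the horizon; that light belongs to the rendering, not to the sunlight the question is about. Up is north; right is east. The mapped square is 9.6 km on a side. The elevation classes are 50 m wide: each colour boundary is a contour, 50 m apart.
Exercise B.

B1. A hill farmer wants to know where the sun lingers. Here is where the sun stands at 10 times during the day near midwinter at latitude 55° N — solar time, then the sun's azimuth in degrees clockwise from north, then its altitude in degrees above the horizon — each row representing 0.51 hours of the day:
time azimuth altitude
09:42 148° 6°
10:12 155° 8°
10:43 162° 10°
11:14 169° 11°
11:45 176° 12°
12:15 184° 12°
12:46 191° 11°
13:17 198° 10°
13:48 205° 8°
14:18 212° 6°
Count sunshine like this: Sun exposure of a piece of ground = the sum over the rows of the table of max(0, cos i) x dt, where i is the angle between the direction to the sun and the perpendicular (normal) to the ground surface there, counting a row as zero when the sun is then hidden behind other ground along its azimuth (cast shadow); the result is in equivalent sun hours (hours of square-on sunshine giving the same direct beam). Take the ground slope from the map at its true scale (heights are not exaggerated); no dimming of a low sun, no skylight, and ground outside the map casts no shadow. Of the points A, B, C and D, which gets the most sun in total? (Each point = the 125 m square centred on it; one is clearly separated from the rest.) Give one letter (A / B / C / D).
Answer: A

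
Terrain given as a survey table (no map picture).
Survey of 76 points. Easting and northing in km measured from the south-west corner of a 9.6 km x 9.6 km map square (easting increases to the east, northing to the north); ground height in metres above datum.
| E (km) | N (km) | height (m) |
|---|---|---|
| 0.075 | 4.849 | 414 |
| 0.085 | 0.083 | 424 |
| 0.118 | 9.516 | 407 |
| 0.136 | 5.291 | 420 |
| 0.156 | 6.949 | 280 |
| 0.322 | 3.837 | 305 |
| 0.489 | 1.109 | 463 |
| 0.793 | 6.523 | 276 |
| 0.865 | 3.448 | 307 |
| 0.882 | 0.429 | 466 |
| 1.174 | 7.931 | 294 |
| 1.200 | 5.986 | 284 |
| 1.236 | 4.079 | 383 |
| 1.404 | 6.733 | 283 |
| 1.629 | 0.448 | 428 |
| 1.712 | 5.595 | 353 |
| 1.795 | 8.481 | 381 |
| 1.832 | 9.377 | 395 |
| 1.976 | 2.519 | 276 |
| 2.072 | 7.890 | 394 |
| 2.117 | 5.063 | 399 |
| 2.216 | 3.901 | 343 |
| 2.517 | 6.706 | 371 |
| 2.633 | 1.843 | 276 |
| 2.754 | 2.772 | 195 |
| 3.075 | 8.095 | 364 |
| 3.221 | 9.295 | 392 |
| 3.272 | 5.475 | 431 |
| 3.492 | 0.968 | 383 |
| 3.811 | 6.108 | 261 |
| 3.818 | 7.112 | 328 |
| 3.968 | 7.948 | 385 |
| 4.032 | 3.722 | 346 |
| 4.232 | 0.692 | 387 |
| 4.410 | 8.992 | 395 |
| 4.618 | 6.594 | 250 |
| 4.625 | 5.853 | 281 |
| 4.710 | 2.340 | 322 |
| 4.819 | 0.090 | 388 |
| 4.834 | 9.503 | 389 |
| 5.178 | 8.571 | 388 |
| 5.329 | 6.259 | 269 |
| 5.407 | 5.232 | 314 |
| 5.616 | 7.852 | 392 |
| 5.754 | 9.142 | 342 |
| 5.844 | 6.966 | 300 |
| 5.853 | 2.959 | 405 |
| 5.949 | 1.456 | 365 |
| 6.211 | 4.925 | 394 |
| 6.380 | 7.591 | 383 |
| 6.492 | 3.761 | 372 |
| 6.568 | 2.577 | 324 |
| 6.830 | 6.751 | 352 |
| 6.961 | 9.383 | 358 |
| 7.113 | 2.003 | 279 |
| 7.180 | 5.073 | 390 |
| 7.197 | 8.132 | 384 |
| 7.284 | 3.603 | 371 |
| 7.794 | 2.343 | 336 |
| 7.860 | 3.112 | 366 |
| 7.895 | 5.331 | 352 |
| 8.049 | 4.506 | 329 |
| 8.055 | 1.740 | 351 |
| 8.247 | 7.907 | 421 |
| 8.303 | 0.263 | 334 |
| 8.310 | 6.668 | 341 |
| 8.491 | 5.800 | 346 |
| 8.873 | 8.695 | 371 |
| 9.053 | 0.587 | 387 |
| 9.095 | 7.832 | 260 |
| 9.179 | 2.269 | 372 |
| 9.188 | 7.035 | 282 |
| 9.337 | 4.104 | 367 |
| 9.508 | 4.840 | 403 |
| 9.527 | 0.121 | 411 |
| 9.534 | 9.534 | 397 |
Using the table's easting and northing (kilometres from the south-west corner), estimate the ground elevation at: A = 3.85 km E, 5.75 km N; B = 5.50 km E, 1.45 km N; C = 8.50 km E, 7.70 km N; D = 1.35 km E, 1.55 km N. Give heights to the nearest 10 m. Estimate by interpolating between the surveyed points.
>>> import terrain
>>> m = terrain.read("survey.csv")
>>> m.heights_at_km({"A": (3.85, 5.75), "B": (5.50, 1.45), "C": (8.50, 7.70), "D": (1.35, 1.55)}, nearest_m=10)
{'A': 350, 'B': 360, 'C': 370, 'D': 420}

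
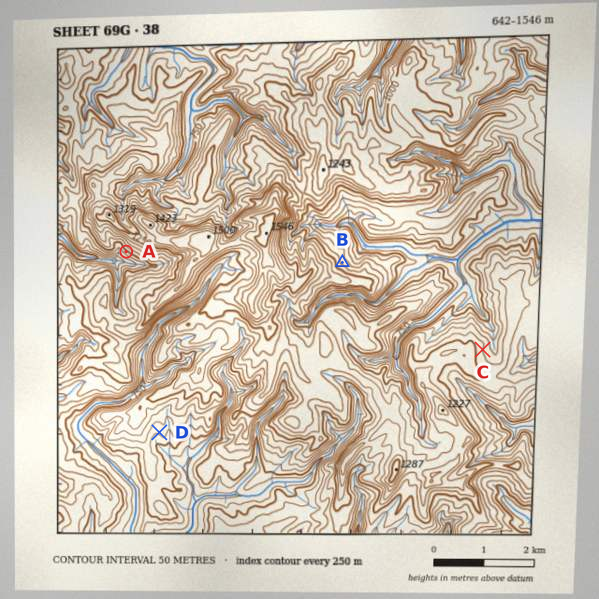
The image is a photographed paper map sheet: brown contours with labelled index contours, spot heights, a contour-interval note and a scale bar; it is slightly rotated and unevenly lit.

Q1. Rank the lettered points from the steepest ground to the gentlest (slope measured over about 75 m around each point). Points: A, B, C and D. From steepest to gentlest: A B C D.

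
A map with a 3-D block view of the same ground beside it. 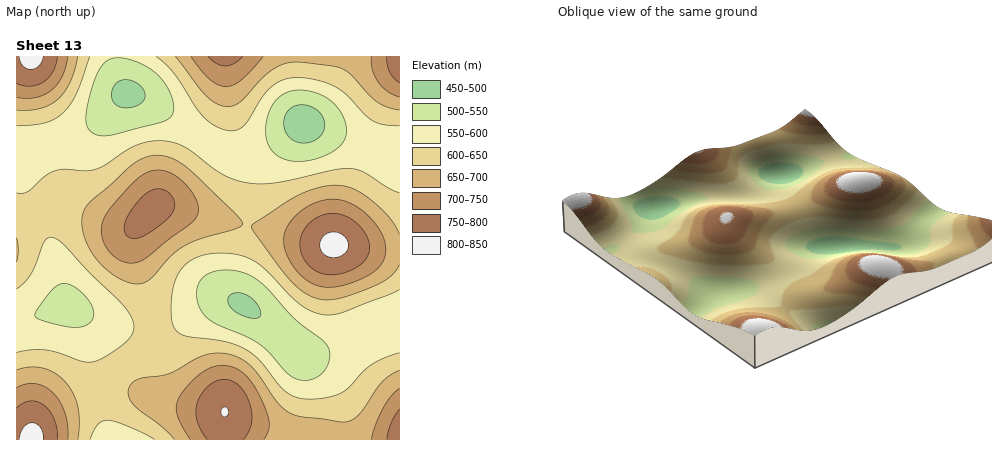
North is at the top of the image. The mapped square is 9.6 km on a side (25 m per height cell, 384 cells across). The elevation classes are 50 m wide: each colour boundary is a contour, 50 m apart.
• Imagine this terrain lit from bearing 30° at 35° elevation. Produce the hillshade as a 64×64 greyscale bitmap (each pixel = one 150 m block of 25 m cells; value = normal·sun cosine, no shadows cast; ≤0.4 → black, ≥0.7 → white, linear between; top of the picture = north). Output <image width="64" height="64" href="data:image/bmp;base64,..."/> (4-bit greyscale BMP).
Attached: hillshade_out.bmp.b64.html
<image width="64" height="64" href="data:image/bmp;base64,Qk12CAAAAAAAAHYAAAAoAAAAQAAAAEAAAAABAAQAAAAAAAAIAAATCwAAEwsAABAAAAAAAAAAAAAAABEREQAiIiIAMzMzAERERABVVVUAZmZmAHd3dwCIiIgAmZmZAKqqqgC7u7sAzMzMAN3d3QDu7u4A////AIiavMzMuph2VEMzMzMzM0RVZ3iJmZmIiIiZmZmYh3d3iau8zMy6mHZUQzMzMzM0RFZniJmZmZmZmZqqqZiHd3eau83d3LqYdlRERERERERVZniJmqqqqqqqu7qqmYh3iKq83d3cuph2VUREVVVVVVZniJqru8zMu7u7u7qpiIiIq8zd7dy6mHZlVVVmZmZmZ3iJq7zM3d3MzMzLuqmYiIm7zd7t3LqYd2ZmZnd3d3d3iJq7zN3d3d3czMu6qZiImbvN3u3cupiHd3d3iIiIiIiZq7zd7u7u3dzMu7qpmYmavM3e7dy6mYd3eIiZmZmYmZq8ze7v/u7t3Mu7qpmZmZq83d7d3LqpiIiImZqqmZmaq7ze7///7t3Mu7qqmZmZqszd3d3MuqmYiZmaqqqqqqq7ze7////u3Mu6qpmZmZqrzN3d3cy6qZmZmqqrqqqqq7ze7////u3MuqqZmZmZqrvM3d3dzLuqmZmqqru7qqq7zd7////+3MuqmZmZmaqru8zd3dzMu6qqqqqqu7qqu7zN7////+7cupmYiZmaqqu7zM3d3My7qqqqqqqqqqq7vN3v////7cupiIiImZqqu7zMzMzMy7uqqqqqqqqqqrvM3u////7cupiHd4iZmqu7vMzMzMzLu6qqqqqqqqqqu8ze////7tuph3d3eImaqru7u7zMzLu7qqmZmZmZqqq7zd7///7typh3Zmd4iZqqq7uru7u7u7qqmZmZmZmaqrvN3u//7ty5h2ZlZneImaqqqqqqu7u7qqmZiIiImZmqu83e7u7dy5h2VVVWZ3iJmZmamaqqqqqpmYiIiIiJmaq7zN3d3cuph2VURFVmd4iIiJmJmaqqqpmIh3d3eIiZqrvMzdzMuph2VEM0RVZmd3d3iIiJmZmZmId2Zmd3iJqqu8zMy7qph2VDMzM0RVZmZmd3d4iZmZiHdmZWZneImqq7u7u6qYdlRDIiIzNEVVVVZmd3iImYiHdlVVVWZ4iaqru7qqmIdlQzIiIiIzRERFVVZneIiIiHZlVERFVniJmqqqqZiHZlQzIhESIjMzRERFVmd4iIiHZlREREVWeImaqqmYh3ZVQzIhEREiIzM0REVWZ4iIiHdlRDMzRFZ3iZmZmId2ZUQzIhEREiIjM0REVWZ4iIiIdlVDMzNEVneImZiId2VUQzIiEREiIzM0RFVWZ3mZmYh2VEMzM0RWd4iIiHdmVUQzMiIiIiIzNEVVZmd4iZmZh3ZUQzMzRVZneId3dmVURDMzMyIzM0RFVmZ3iJmaqpmHdlRDMzRFVmd3d3ZlVUREREMzMzREVVZneImZqquqmYdmVERERFVmZ3d2ZlVVRERERERERVVmd4iZqqu7u7qph2ZVRERVVmZ3d2ZmVVVVVVVVVVVWZneImaq7vMzLupmHZlVVVVZmd3d2ZmZVVWZmZmZmZnd3iJqrvMzNzMu6mYd2ZmZmZ3d3d3dmZmZmZ3d3d3d3eIiZq7zN3d3dy7qYh3ZmZnd3eIh3d3d3d3d4iIiIiIiJmaq8zd7u7t3LupiHd3d3eIiIiIiHd3iIiJmZmZmZmZmqq8zd7u7u3cuqmId3eIiImZmIiIiIiZmaqqqqqqqqqqu8zd7u7u7dy6mYiIiIiZmZmZmZmZmqqru7u7uqqqqqu8zd7u7u7tzKqZiIiJmZmZmZmZmqqru7zMy7u7uqqru7zN3u7u7t3LqpmIiZmaqqqqmaqqu7zMzMzMy7u7u7u7zN3e7u7t3MuqmZmZmqqqqqqqqru8zd3d3czLu7u7u7zM3d7u7t3Mu6qZmZmqqqqqqqqrvM3e7u7dzLu7u7u7zMzd3d3d3Mu7qpmZqqqruqqqqqvM3e7u7t3Mu7u7u7zMzd3d3dzMu7qpmZqqq7u7qqqqu83e7u7t3Mu6qqu7zMzN3dzMzMu7qpmZqqqru7uqqqu8ze7u7t3Luqqqq7zMzdzMzMy7u6qqmZmaqqu7u6qqq7zd7u7t3LuqmZqrvMzdzMzLu7uqqqmZmZmqqru7qqq7zN3u7t3LqpmZmqu8zd3My7u6qqqZmYiJmZqqq7u7u7vM3d7d3LqZiIiZq8zNzMy7qqqZmZmIiIiJmaqqu7u7vMzd3dzLqYh3iJmrzMzMu6qpmZiIiIh3d4iJmqqru7u8zN3cy7qYd3d4iau8zMu6qZiIiHd3d2Zmd4iZqqu7u8zMzMy6qYdmZneJq7u7uqmYh3d3d2ZmVVVmeImqq7u7zMzMu6mHdmVWd4mqu7qpmHdmZmZmZVVERVZniZqru7u7u7uqmHZlVVZniZqqqZh3ZlVVVVVURDM0RWeImqu7u7u7qpmHZVREVWeJmZmYd2VVRERVREQzMzNFZ4iaqru7uqqZh3ZURERVZ4iZmIdlVEREREREQzMiM0VneJqqqqqqmYh2ZUQzRFVneIiHdlRDMzM0REMzMiIzRWeImqqqqZmIdmVUMzM0VWd4h3ZlQzIiMzNEQzMiMzRFZ4maqqmYh3ZlVEMzMzRVZ3d3ZlQzIiIzNEREMzIzRFZ4iZqpmYh2ZVRDMyIjNFVnd3dlVDMiIzNEREQzM0RVZ4iZqpmYd2VUQzMiIiM0VWd3dmVUMzMzRFVVVEQzVWZ4maqqmYd2VEMzIiIiIzRWZ3d3ZVRENERVZmZVVERmeImqqqqZh2VEMzIiIiIzRFZnd3d2ZVVVVmZ3dmZVVWZ4mqu7qph2VUMzIiIiIjNFVnd4d3ZmVVZmd3d3ZmVV"/>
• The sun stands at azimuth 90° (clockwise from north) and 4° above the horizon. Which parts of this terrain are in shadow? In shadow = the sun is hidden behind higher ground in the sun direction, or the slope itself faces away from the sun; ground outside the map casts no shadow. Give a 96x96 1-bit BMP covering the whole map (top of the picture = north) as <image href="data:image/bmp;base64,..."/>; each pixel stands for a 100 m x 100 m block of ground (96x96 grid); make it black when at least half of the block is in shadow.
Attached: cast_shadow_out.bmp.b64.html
<image width="96" height="96" href="data:image/bmp;base64,Qk2+BAAAAAAAAD4AAAAoAAAAYAAAAGAAAAABAAEAAAAAAIAEAAATCwAAEwsAAAIAAAAAAAAA////AAAAAADAAAf///+AAAAD///AAAP///+AAAAD///AAAP///+AAAAD///AAAP///+AAAAD///AAAP///+AAAAD///AAAH///+AAAAD///AAAD///+AAAAD//+AAAB///+AAAAD//+AAAAH//+AAAAD//+AAAAB//+AAAAD//+AAAAAf/+AAAAD//8AAAAAP/+AAAAB//8AAAAAH/+AAAAB//8AAAAAD/+AAAAA//8AAAAAB/+AAAAAP/4AAAAAA/+AAAAAA/wAAAAAAf8AAAAAAAAAAAAAAP8AAAAAAAAAAAAAABwAAAAAAAAAAAAAAAAAAAAAAAAAAAAAAAAAAAAAAAAAAAAAAAAAAAAAAAAAAAAAAAAAAAAAAAAAAAAAAAAAAAAAAAAAAAAAAAAAAAAAAAAAAAAAAAAAAAAAAAAAAAAAAAAAAAAAAAAAAAAAAAAAAAAAAAAAAAAAAAAAAAAAAAAAAAAAAAAAAB4AAAAAAAAAAAAAAf8AAAAAAAAAAAAAD/8AAAAAAAAAAAAAP/+AAAAAAAAAAAAA//+AAAAAAAcAAAAD//+AAAAAAD+AAAAH//+AAAAAAH+AAAAP///AAAAAAf+AAAAf///AAAAAA/+AAAA////AAAAAB/+AAAB////AAAAAD/+AAAD////gAAAAH/+AAAD////gAAAAP/+AAAH////gAAAAP/+AAAH////gAAAAf/+AAAH////gAAAA//+AAAH////wAAAA//+AAAD////wAAAB//+AAAB////wAAAB//+AAAA////wAAAB//+AAAAP///wAAAD//+AAAAH///wAAAD///AAAAB///wAAAD///AAAAA///wAAAB///AAAAAP//gAAAB///gAAAAH//gAAAA///wAAAAD//gAAAAf//wAAAAA//AAAAAP//4AAAAAf/AAAAAH//8AAAAAD+AAAAAB//+AAAAAAcAAAAAA//+AAAAAAAAAAAAAf/+AAAAAAAAAAAAAf//AAAAAAAAAAAAAP//AAAAAAAAAAAAAH//AAAAAAAAAAAAAD//AAAAAAAAAAAAAD//AAAAAAAAAAAAAB//AAAAAAAAAAAAAA/+AAAAAAAAAAAAAAP+AAAAAAAAAAAAAAH8AAAAAAAAAAAAAAA4AAAAAAAAAAAAAAAAAAAAAAAAAAAAAAAAAAAAAAAAAAAAAAAAAAAAAAAPgAAAAAAAAAAAAAA/4AAAAAAAAAAAAAB/8AAAAAAAAAAAAAD/8AAAAAAAAAAAAAH/+AAAAAAAAAAAAAH//AAAAAAAAAAAAAH//gAAAAAAA/8AAAP//gAAAAAA//+AAAP//wAAAAAH//+AAAP//4AAAAAf//+AAAP//+AAAAA///+AAAP///gAAAB///+AAAP///wAAAD///+AAAH///4AAAH///+AAAH///4AAAH///+AAAD///8AAAP///+AAAB///+AAAP///+AAAA///+AAAP///+AAAAf//+AAAP///+AAAAP//+AAAP///+AAAAH///AAAf///+AAAAH//8="/>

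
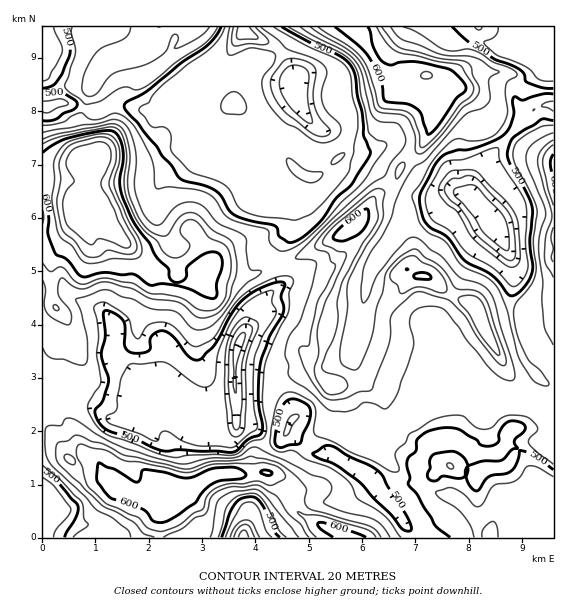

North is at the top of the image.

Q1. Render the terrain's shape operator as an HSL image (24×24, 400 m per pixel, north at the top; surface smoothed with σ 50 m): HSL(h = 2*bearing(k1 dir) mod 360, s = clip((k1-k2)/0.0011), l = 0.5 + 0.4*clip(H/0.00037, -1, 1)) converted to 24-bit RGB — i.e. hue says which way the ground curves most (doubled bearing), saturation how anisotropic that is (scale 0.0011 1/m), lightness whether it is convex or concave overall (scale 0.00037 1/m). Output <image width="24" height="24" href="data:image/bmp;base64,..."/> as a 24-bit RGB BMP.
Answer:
<image width="24" height="24" href="data:image/bmp;base64,Qk32BgAAAAAAADYAAAAoAAAAGAAAABgAAAABABgAAAAAAMAGAAATCwAAEwsAAAAAAAAAAAAARXuIv2RSn2w/bTYwjEMt46+yI9ItNn0u8JOUAAgzoEvUc97Duu720vD5bq/w3kdjZiWYrFQnXqatoHF8ZF6FlnKFgH6CfH+BdVlxOR0PyS4feengj9HTjpV9w4yycOltrDIkCRwqSpUYp+q4FK0TRTAPZYgxh7dUUAk1nduhXFd8dEVVh6RCd4JwgIF9f4B9LAgYY8usxO3diKOdfWyXkai+laLi+Lzr0iz6jYn/f/fhdefBiFq6kLvGeZ3JQxAyk9xblzGasTk9MYJ02buXUWw6U4RfeVZblrrmhNLbotjAks3bfNDrfL3ncx+Pd7byztH99pH/pfT22z/mJMlnhzMPMgIBLtZ+qOWjHy1TgoPWmaXbR7uJvnzZoDOUmh10R8miedWjZ9KMnj2qlmEjQh4RaH4tPz8RKEEFdbEE/5JBCQ8q4CFjdxjAtOPigIunqH10TY0xJj4UXDEcpohDIZRWmUjZocHZc4RohrBPeJAUPysZeWJZf4pzlZNqfExfnd1cHAA2/+qTECMygSxovr6Ke4N1hn+FmHmEwnjAgGuxYaC0lYu6uTFYFVsfb7tamHR9rZp2r01USXeAZIFyjndwi3B+e5BjgepFDwA2/u7NUhxgHm6G5M1iM6BMR6BLbIiNjXuWkoigfniYaoKQj5CqhJy4epG6jadxkn53otOZWD6Nf2R0b4Fmh0hYr9CNDN/DAwlu4teZj2y8Mjvbve/UlljOv4+KVWlyfn6CgYCChH+GeHiGopVGUL5/TxYfhHF8kqJsqNJDeCN/s6ZaSW+ts0mjtMxEN8ITABx52KV5k06kctGLucVSMUBZyJ+TWXqKeHt/gX+AgH6BWyBKzf/MPAxLjsCle1Jhk8WEyIp7EQ9I69msMB4gr2Y/2Lul18tWADEzRcU71Z6Oijuf7OPFJT9YtpN0Y4SpcXJ+fn6AdEt0p/+BI+ivYCaciop6q+qxUJfTkzUmORFiw9NzoDmzbysr2LN/4thwBjVWJoFi16YyNVV58eTLNUV7wEu6u4xQT3BgblhObRhq0//MMhhbkGPDdk6C0udOWggNU3MYhIUfliYigKvag7/dmLq78cfLggXqBS4WKbwuP5aK88SpMlx+NFd25nF1lh+CcPKkTv/83IJ2L1O/dhu/sU2W1mI/a2nU5FXKYMHZRMyVh7O2fmm3mIeP2c6yKzKR0azpLqfeWo5dOJoj/5tQGEtc67z4x+HwsOXsLX2vksVVfSOvGQcv4H9fvmp2nixj3bnfeWfVqfzzOn7GTiwlh79q4M/FVDJ5VrV0I0u98Xr74Vp99N6IEz87FWQu5rxFy7JQkiigY82KKgcsVhpl2eG23UqRxOnKcHKgxfLGKH62MQo10Lfdld67P5OifpXd4XndUTl3BzAj9sfs8tHn4oC6KGBshd5+fCQnz9hYWR9MKBIxLZaJtdFmluCCx8uicJmI2PXNIQopVVOMP7g9xnFZU6lKPycea19AenZiT3JlGWA321pu+dLWMFJ7vNM8N7GozyljVx1FdyRbG3qKk3MdOq10wq9zw8x4ydQnJBhERINuUryDtHZQizZYf25/f4F/gGxyip9vK2dMPWk945lU6WJ+0IU9MXUZJBMPXB1kh9m7eBSoO+S0N0O32My5sI+D8fDMGzVwcLGpdUBnc2JXgHh0gH6BfnmAeaieanOQpnGkM2lkpotg6aqW7zdYiSiAZEadOc+oUSN5mOHAgqvkXajs19T34dL59dbeICyfnkaNZFZzf3+DfX98f318fYaDeZ+WfsvWojGznUCesKEzXpk+/0p55sBJOFCh1F1gAUg3n8ThJdrEPFwckp4JHDAD/4pYciFYdE9RhHODf3mCiWtqbIxshrKWcs6pMAMeiJ44GiBV77p+PDgWI90s9tXZDFxjdqig2pewByweetY1YYMMclkA0NNFTF0Pfm0fQXRQfH98cXqFgYOng6mogbt1UypIVyibs72oLxNd7dqzytDsdL62kIl465LCI7elxsp2mCamFsaXXCi3yaDczpCUi2Ox0J7U3vAYJVs2a4ltZ49/pIx5so1CJz0/I19asKNpIAkq0vGleJGUpnbKirHbu+TJfyWitpDoWNz7XC+SOVZhyaRLu6VrlXiuhXmhxIWz91nTDFYSL6d8t6jd6crxoSGlTYEpNR0KF41EvvbBctPYYefKKs7R4jaBi7vxfgUCZh8igHN5VTl2oNucbJVvdXtmlldUhYs6do1b+dLmAskvADMmRhIAkR0Z1ivTveDuve/qquG0KC9vqnUwgScaYb0uWxwcaIx+foGAfnyA"/>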